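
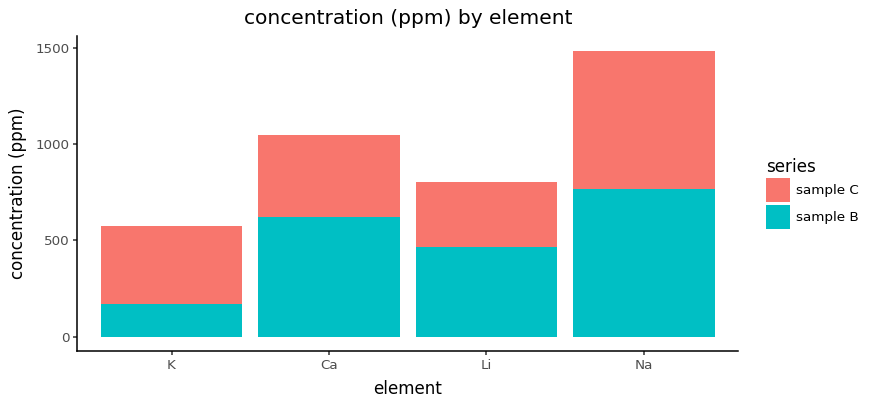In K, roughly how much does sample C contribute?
sample C top ≈ 600, bottom ≈ 200; segment ≈ 400.

≈ 400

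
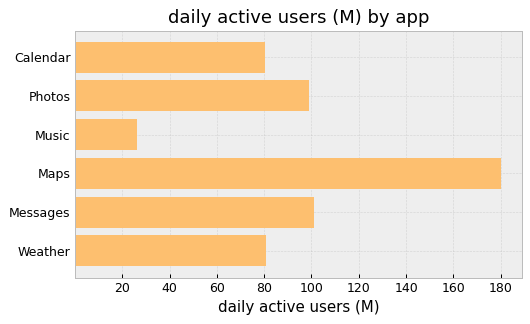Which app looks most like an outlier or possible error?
Maps ≈ 180; the rest sit between ≈ 20 and ≈ 100.

Maps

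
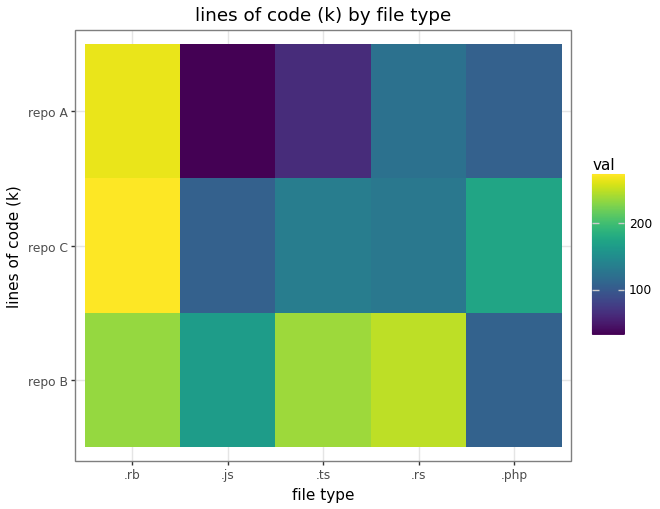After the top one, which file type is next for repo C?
.php

Top 3 for repo C: .rb ≈ 275, .php ≈ 175, .ts ≈ 125.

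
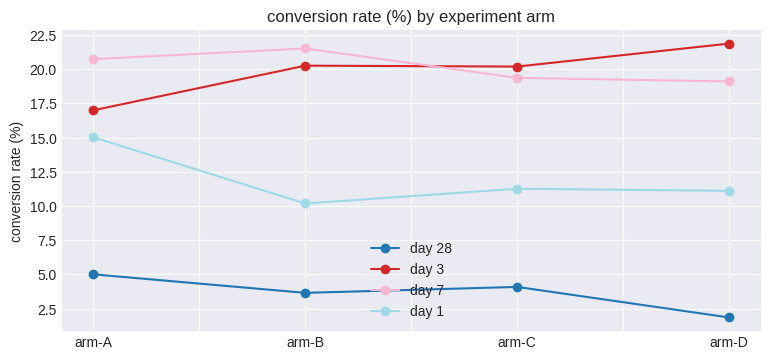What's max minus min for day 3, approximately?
Max arm-D ≈ 22, min arm-A ≈ 18; range ≈ 4.

≈ 4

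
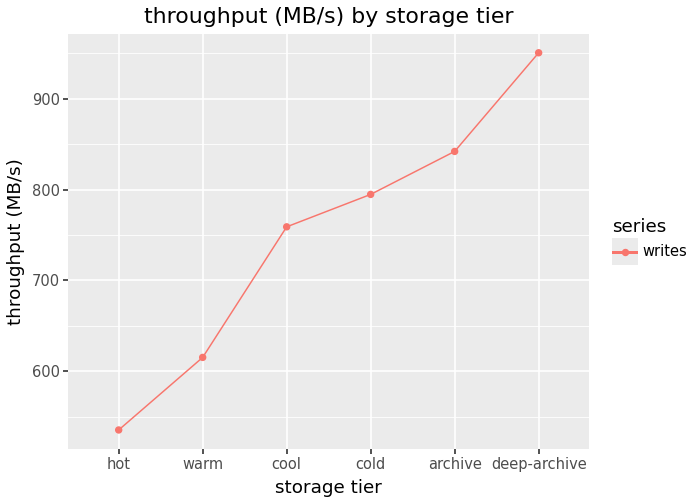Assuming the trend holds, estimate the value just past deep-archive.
Last three: 800, 850, 950 → slope ≈ 75/step → next ≈ 1025.

≈ 1025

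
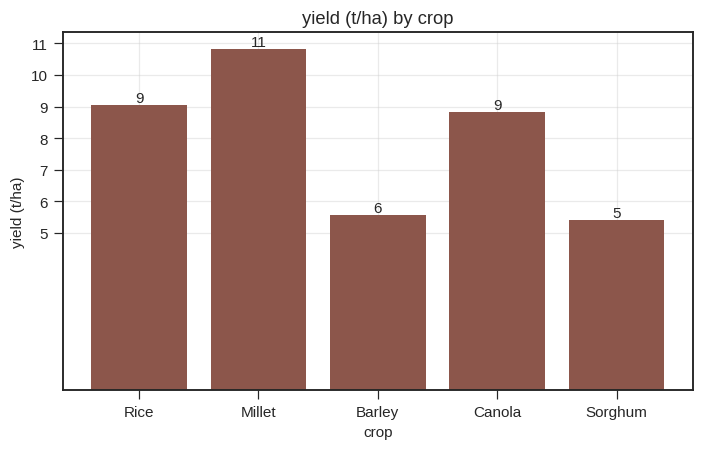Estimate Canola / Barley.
Canola ≈ 9, Barley ≈ 6; 9/6 ≈ 1.5.

≈ 1.5×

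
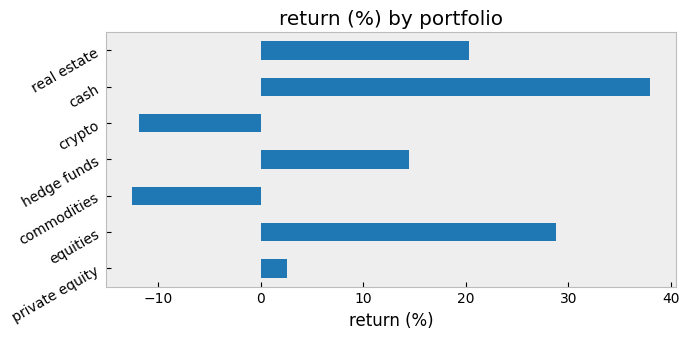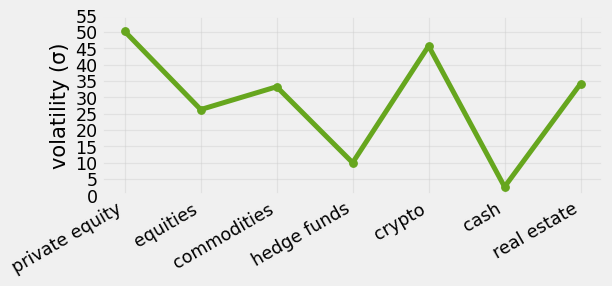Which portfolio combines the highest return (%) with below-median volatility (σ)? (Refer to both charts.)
cash

Chart 2 median volatility (σ) ≈ 35; below-median portfolios: equities, hedge funds, cash. Among those, cash has the highest return (%) (≈ 40).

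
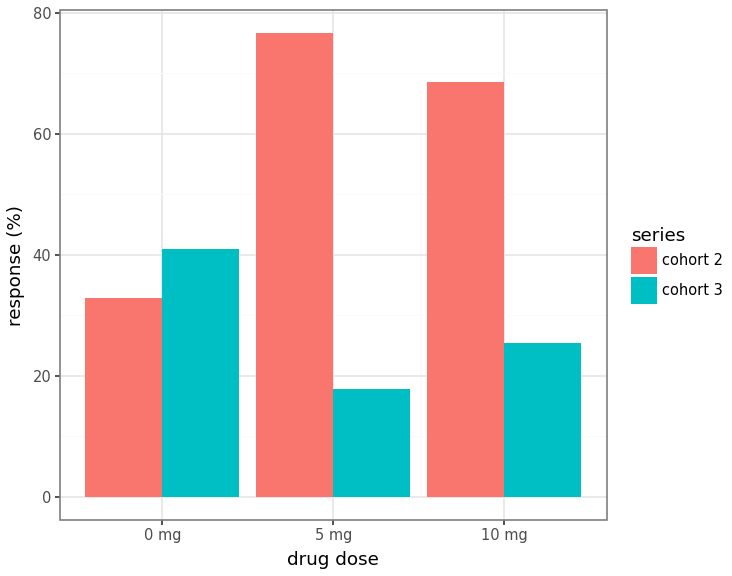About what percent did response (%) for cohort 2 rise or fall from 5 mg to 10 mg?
5 mg ≈ 80, 10 mg ≈ 70; (70 − 80) / 80 ≈ -12.5%.

≈ -12.5%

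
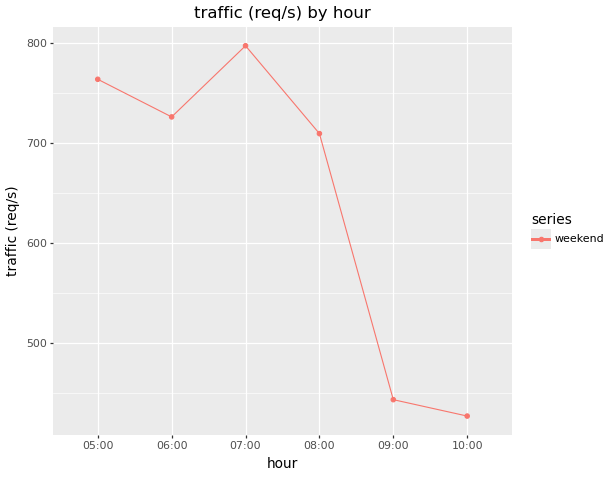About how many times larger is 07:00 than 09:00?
≈ 1.78×

07:00 ≈ 800, 09:00 ≈ 450; 800/450 ≈ 1.78.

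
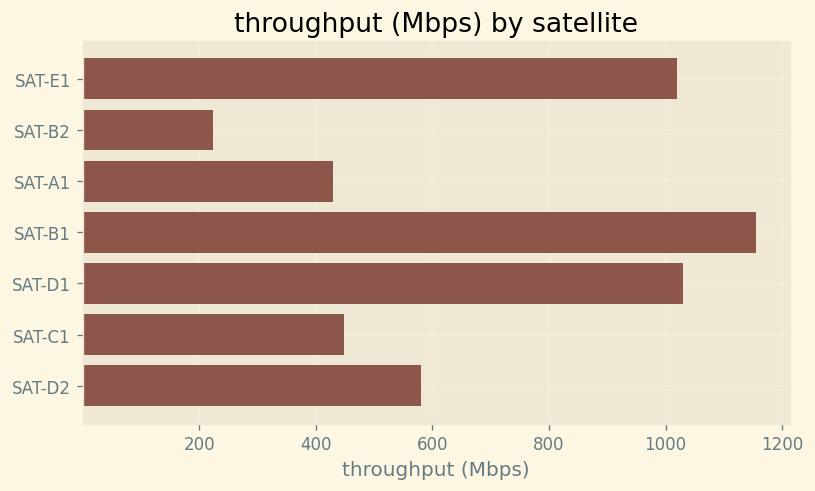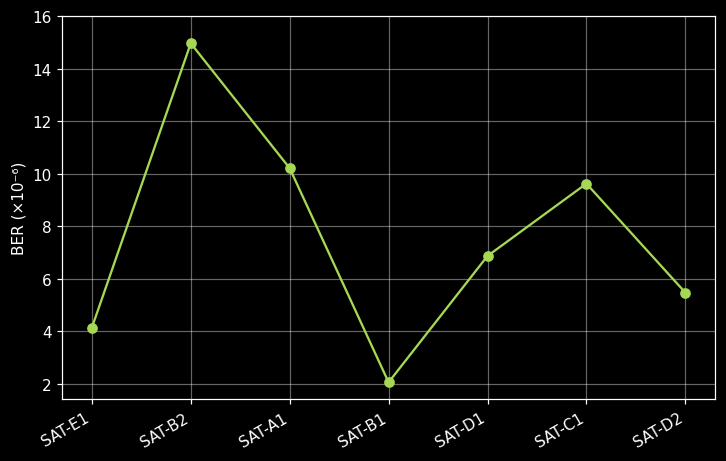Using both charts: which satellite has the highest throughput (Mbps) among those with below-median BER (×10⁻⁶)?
Chart 2 median BER (×10⁻⁶) ≈ 6; below-median satellites: SAT-E1, SAT-B1, SAT-D2. Among those, SAT-B1 has the highest throughput (Mbps) (≈ 1200).

SAT-B1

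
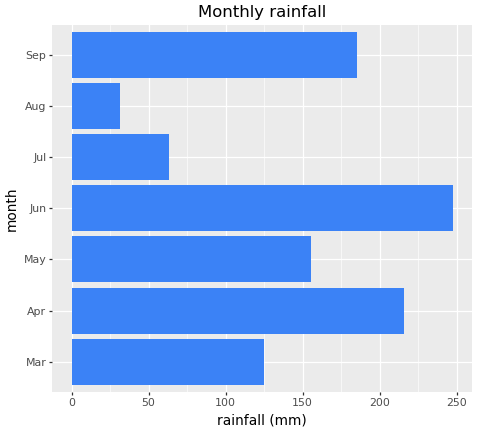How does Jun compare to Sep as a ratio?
Jun ≈ 250, Sep ≈ 175; 250/175 ≈ 1.43.

≈ 1.43×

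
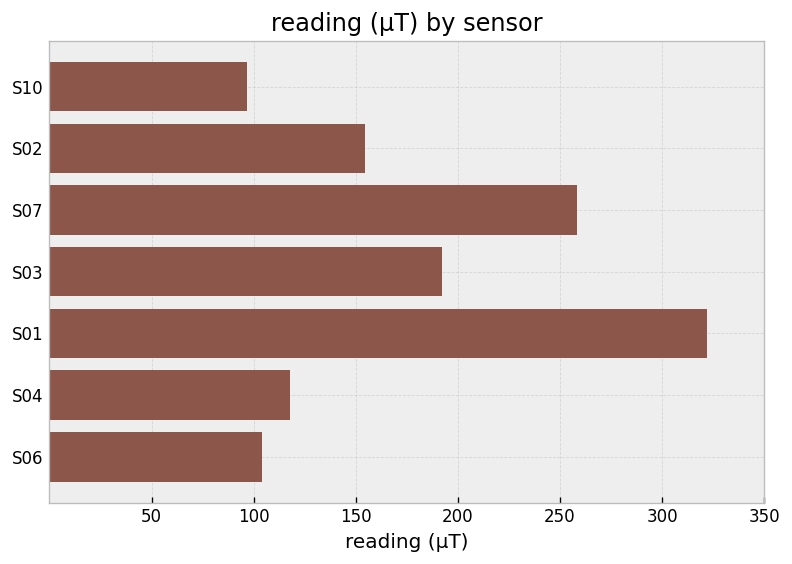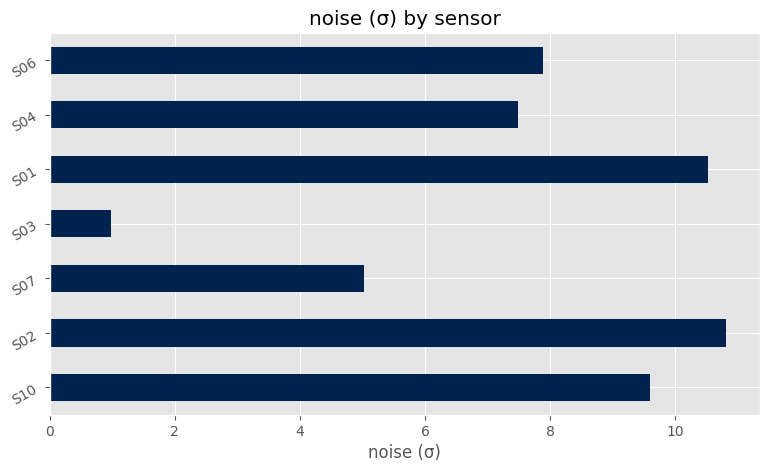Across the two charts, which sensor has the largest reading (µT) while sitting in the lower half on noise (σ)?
Chart 2 median noise (σ) ≈ 8; below-median sensors: S07, S03, S04. Among those, S07 has the highest reading (µT) (≈ 250).

S07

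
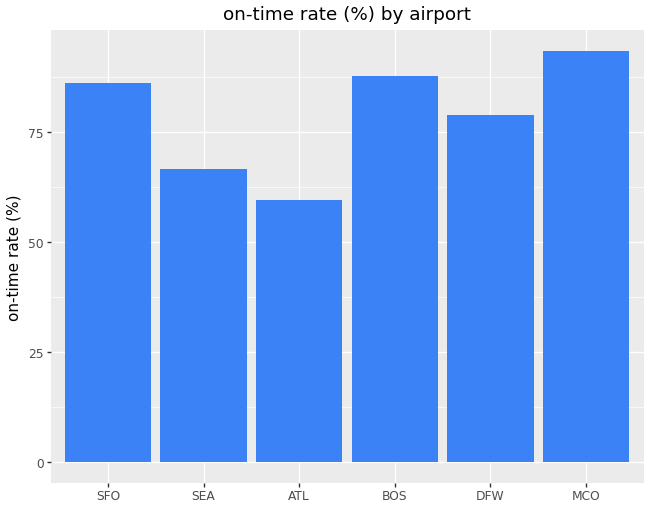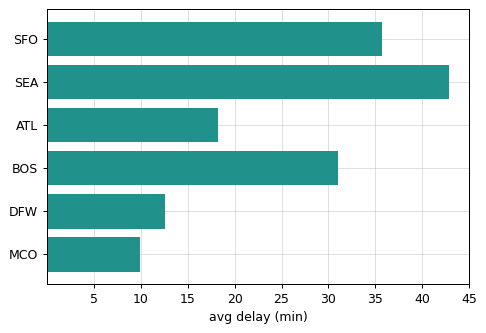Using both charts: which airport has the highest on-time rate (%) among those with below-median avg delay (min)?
Chart 2 median avg delay (min) ≈ 25; below-median airports: ATL, DFW, MCO. Among those, MCO has the highest on-time rate (%) (≈ 90).

MCO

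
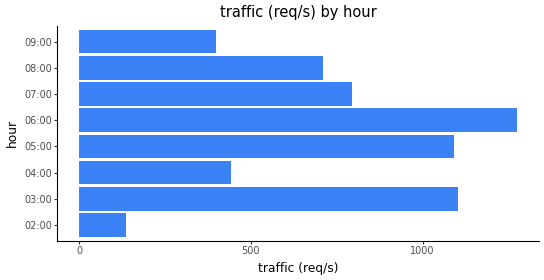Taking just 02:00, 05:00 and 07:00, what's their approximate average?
(200 + 1000 + 800) / 3 ≈ 667.

≈ 667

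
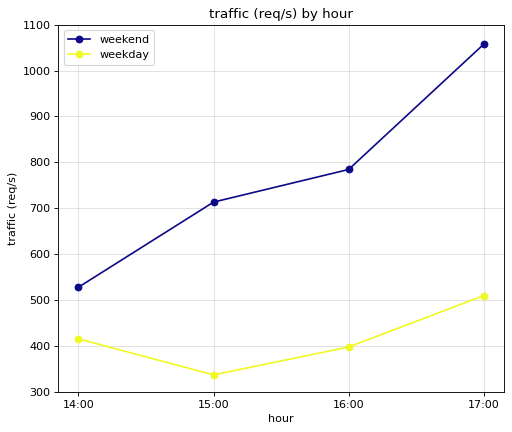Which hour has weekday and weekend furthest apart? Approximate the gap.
17:00: weekday ≈ 500, weekend ≈ 1100 → gap ≈ 600. Next-largest (16:00) is only ≈ 400.

17:00, ≈ 600 req/s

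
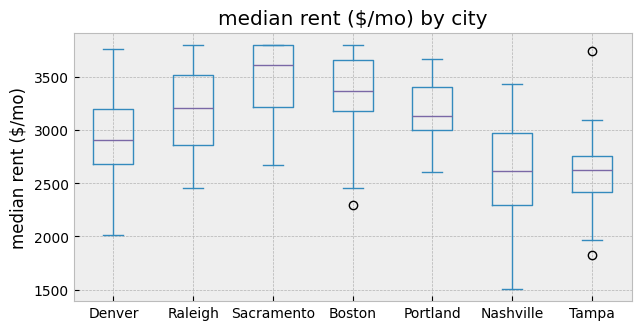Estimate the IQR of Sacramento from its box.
≈ 600

Q3 ≈ 3800, Q1 ≈ 3200; IQR ≈ 600.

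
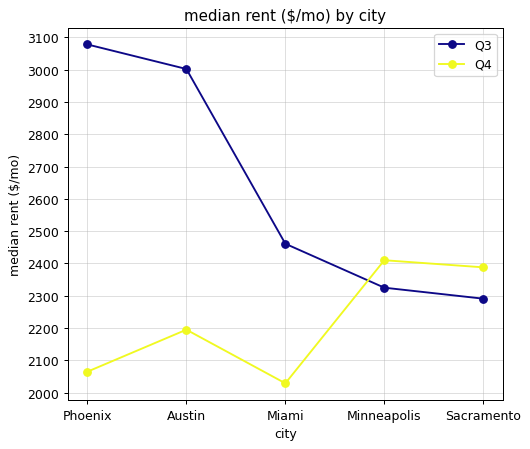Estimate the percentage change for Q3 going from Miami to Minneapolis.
≈ -8%

Miami ≈ 2500, Minneapolis ≈ 2300; (2300 − 2500) / 2500 ≈ -8%.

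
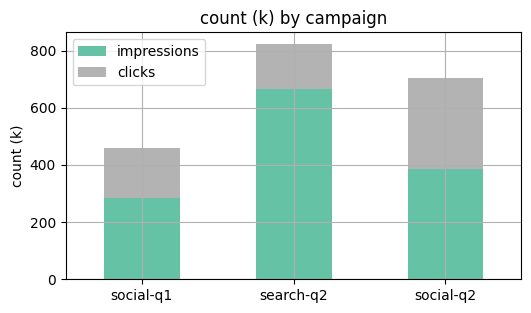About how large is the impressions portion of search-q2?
impressions top ≈ 700, bottom ≈ 0; segment ≈ 700.

≈ 700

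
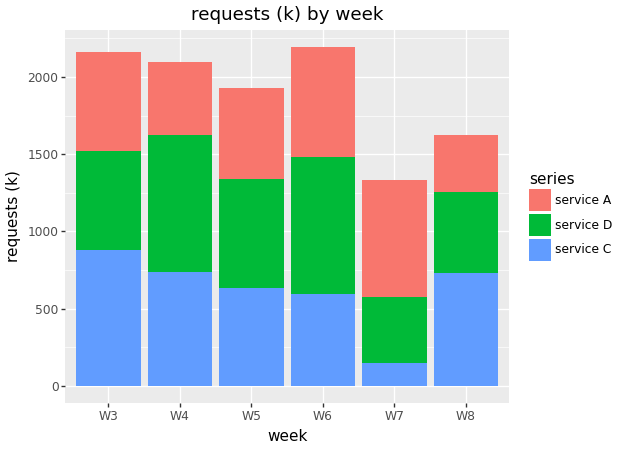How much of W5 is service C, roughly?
≈ 600

service C top ≈ 600, bottom ≈ 0; segment ≈ 600.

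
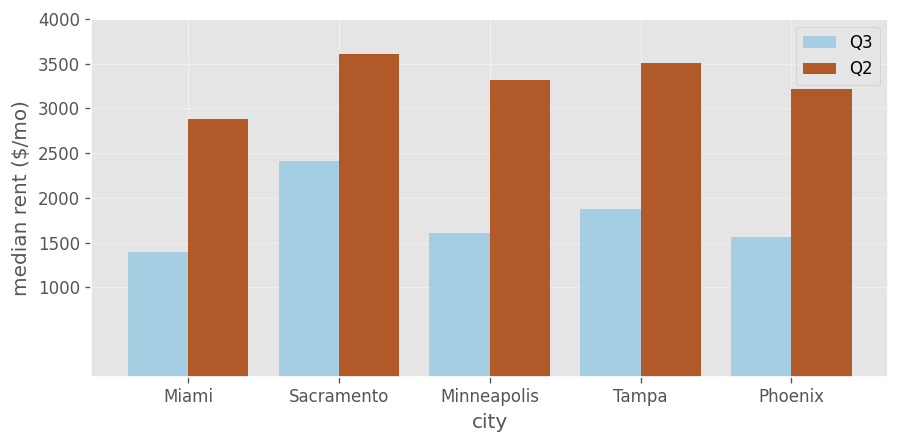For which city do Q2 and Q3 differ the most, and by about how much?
Minneapolis, ≈ 2000 $/mo

Minneapolis: Q2 ≈ 3500, Q3 ≈ 1500 → gap ≈ 2000. Next-largest (Phoenix) is only ≈ 1500.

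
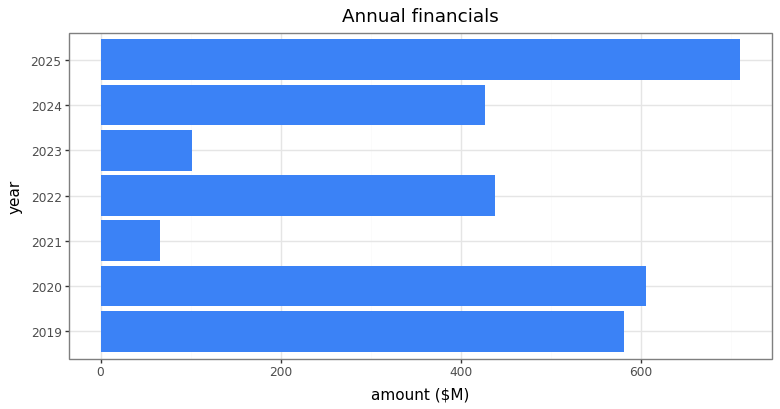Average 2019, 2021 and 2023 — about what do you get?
≈ 267

(600 + 100 + 100) / 3 ≈ 267.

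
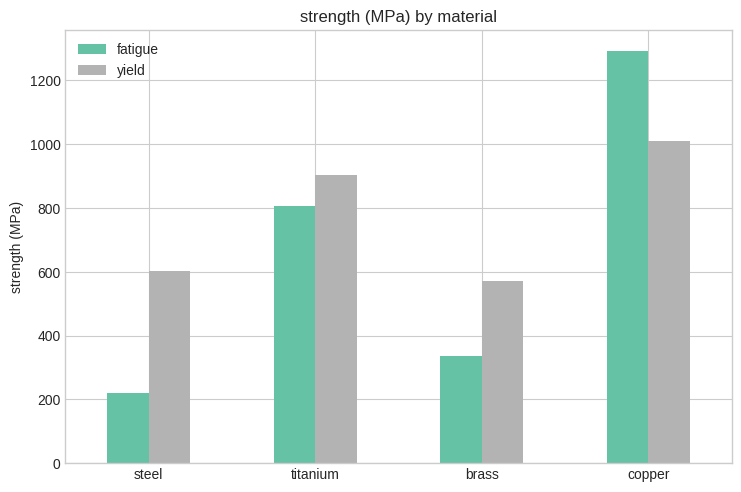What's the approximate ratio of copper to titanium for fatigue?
≈ 1.5×

copper ≈ 1200, titanium ≈ 800; 1200/800 ≈ 1.5.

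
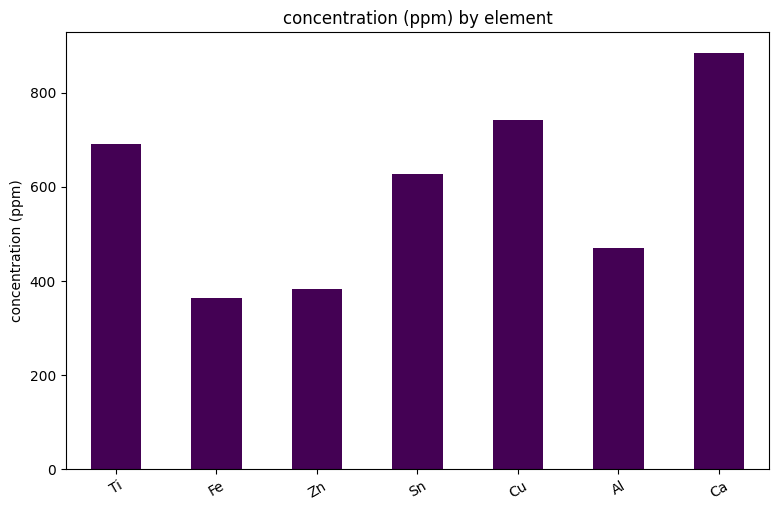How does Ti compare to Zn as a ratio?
≈ 1.75×

Ti ≈ 700, Zn ≈ 400; 700/400 ≈ 1.75.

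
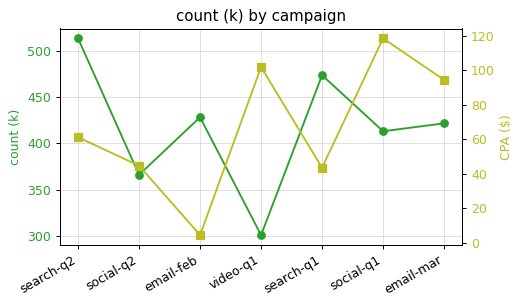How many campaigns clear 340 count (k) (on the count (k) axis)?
6

Above 340: search-q2, social-q2, email-feb, search-q1, social-q1, email-mar.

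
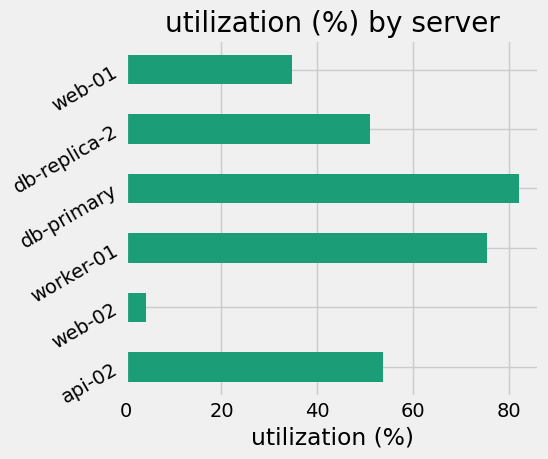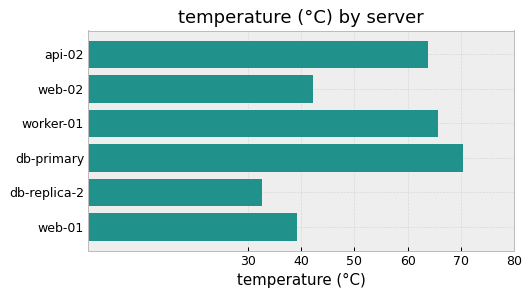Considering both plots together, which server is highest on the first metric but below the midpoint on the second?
db-replica-2

Chart 2 median temperature (°C) ≈ 50; below-median servers: web-02, db-replica-2, web-01. Among those, db-replica-2 has the highest utilization (%) (≈ 50).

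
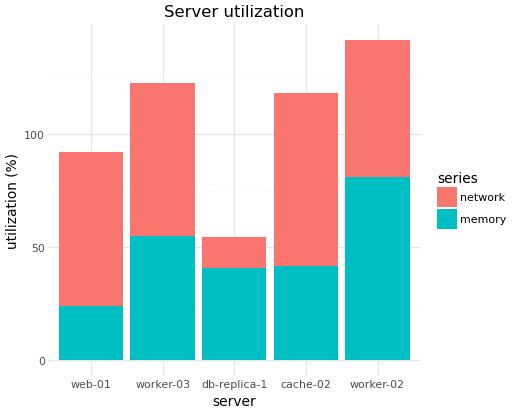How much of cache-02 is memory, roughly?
≈ 40

memory top ≈ 40, bottom ≈ 0; segment ≈ 40.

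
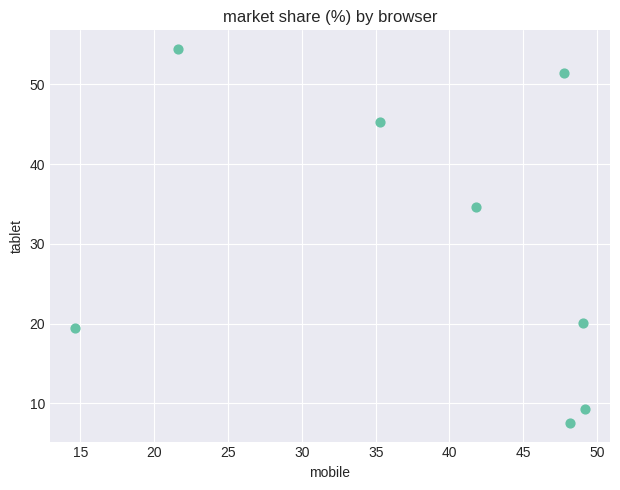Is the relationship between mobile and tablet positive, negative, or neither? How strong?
Points are negatively correlated; weak (|r| ≈ 0.3).

negative, weak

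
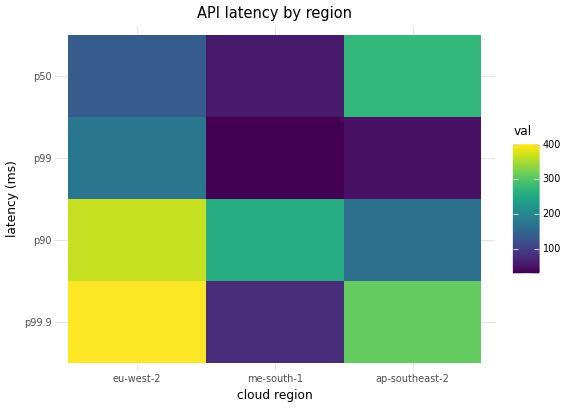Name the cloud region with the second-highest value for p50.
eu-west-2

Top 3 for p50: ap-southeast-2 ≈ 250, eu-west-2 ≈ 150, me-south-1 ≈ 50.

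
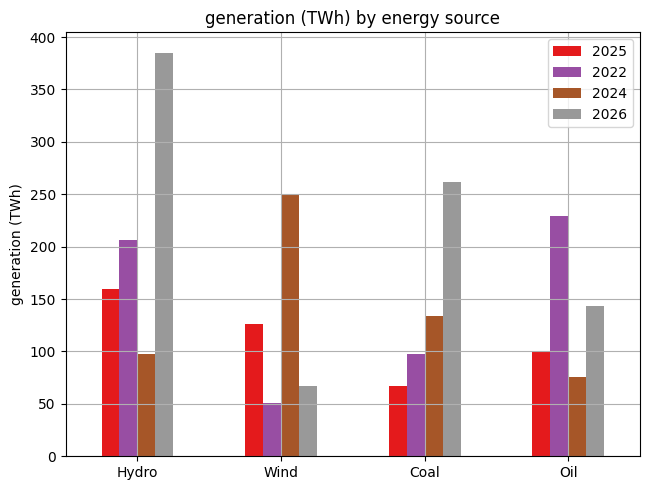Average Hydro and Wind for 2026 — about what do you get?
(400 + 50) / 2 ≈ 225.

≈ 225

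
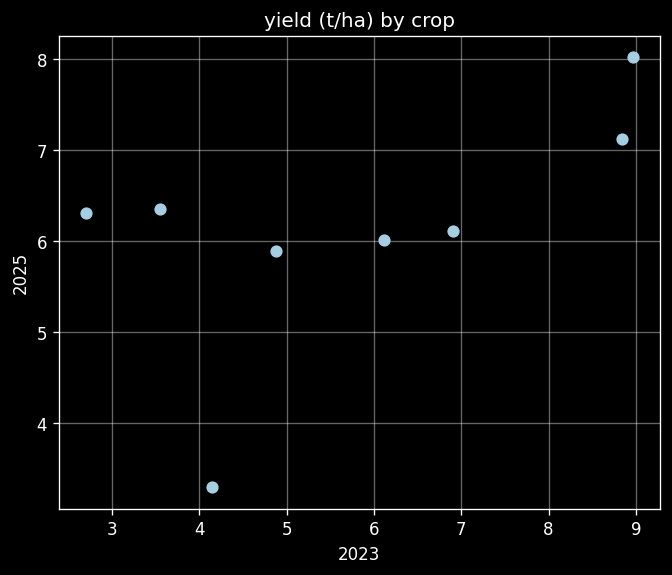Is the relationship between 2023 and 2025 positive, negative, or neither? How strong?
Points are positively correlated; moderate (|r| ≈ 0.6).

positive, moderate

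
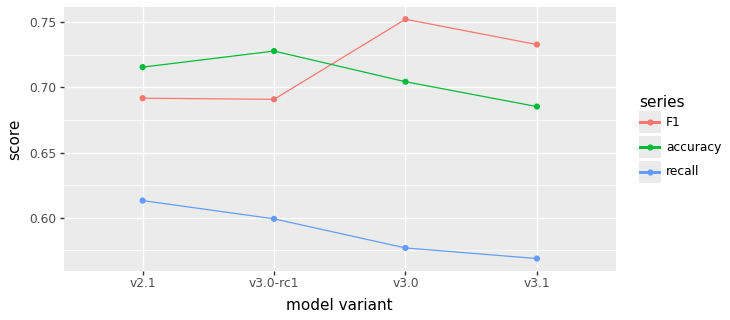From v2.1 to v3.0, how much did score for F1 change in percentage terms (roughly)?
v2.1 ≈ 0.70, v3.0 ≈ 0.76; (0.76 − 0.70) / 0.70 ≈ +8.6%.

≈ +8.6%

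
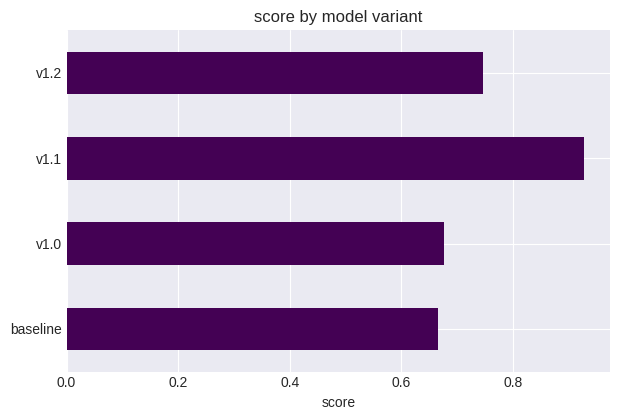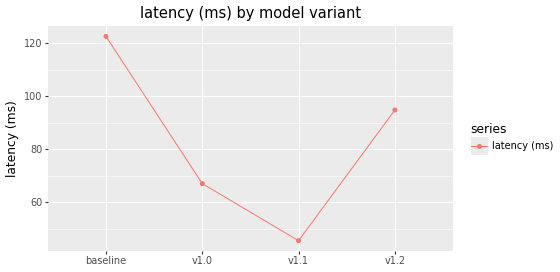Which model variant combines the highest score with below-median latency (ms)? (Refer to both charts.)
Chart 2 median latency (ms) ≈ 80; below-median model variants: v1.0, v1.1. Among those, v1.1 has the highest score (≈ 0.9).

v1.1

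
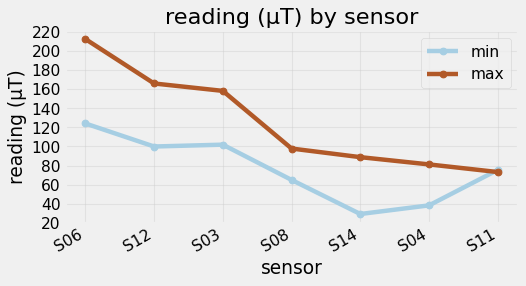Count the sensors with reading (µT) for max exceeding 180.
Above 180: S06.

1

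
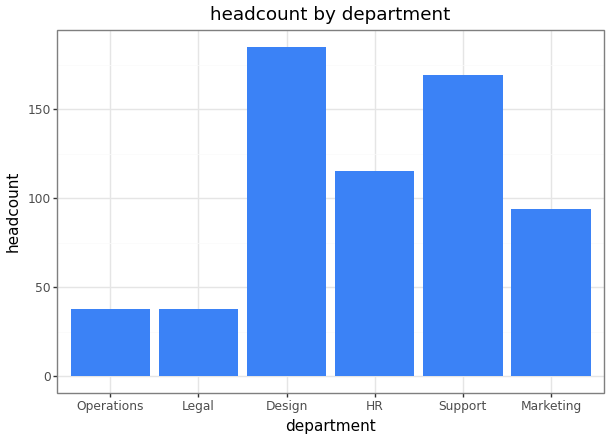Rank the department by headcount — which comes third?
Top 4: Design ≈ 180, Support ≈ 160, HR ≈ 120, Marketing ≈ 100.

HR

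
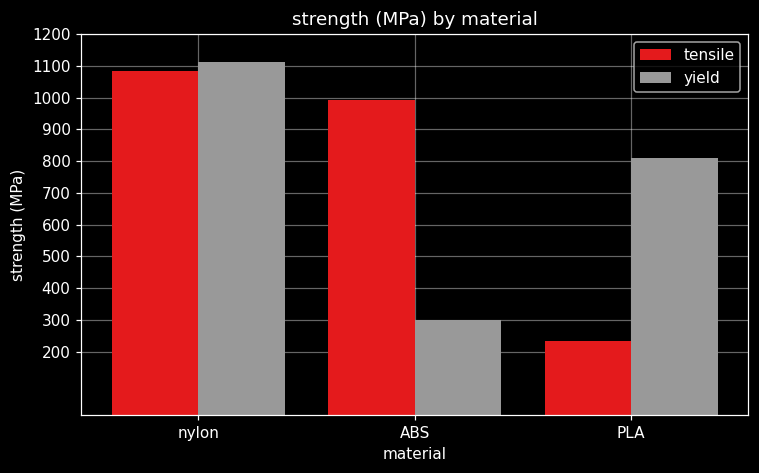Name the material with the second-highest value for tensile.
ABS

Top 3 for tensile: nylon ≈ 1100, ABS ≈ 1000, PLA ≈ 200.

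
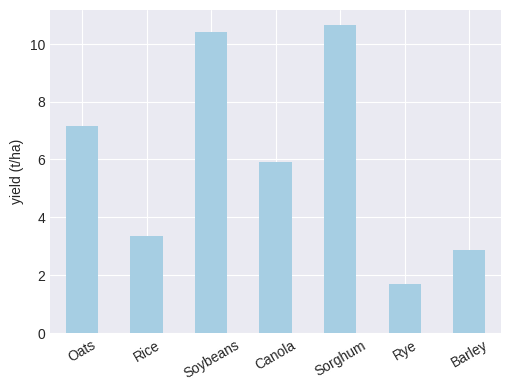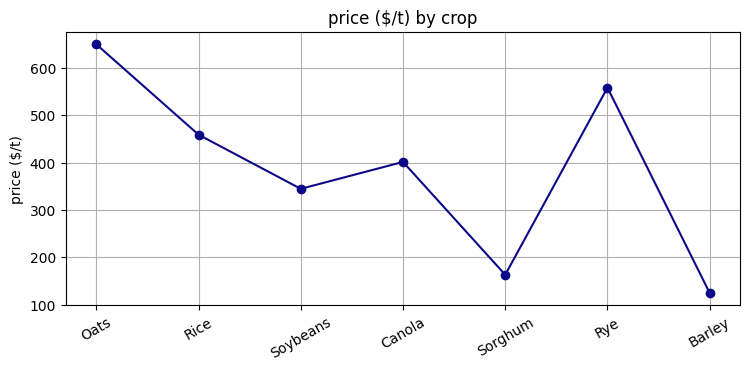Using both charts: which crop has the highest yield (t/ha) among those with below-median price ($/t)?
Chart 2 median price ($/t) ≈ 400; below-median crops: Soybeans, Sorghum, Barley. Among those, Sorghum has the highest yield (t/ha) (≈ 11).

Sorghum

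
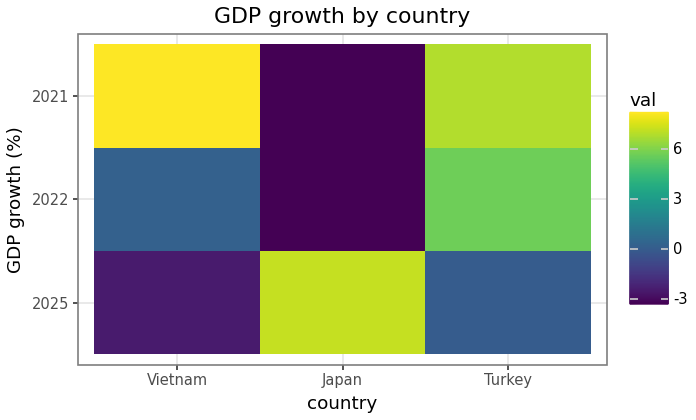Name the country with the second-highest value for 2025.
Turkey

Top 3 for 2025: Japan ≈ 7, Turkey ≈ 0, Vietnam ≈ -2.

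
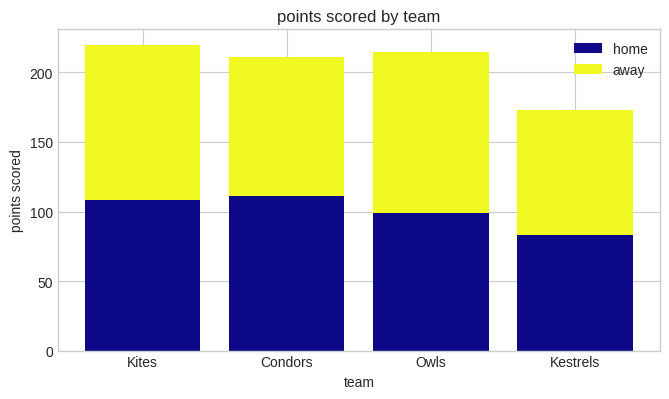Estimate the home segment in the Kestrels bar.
home top ≈ 80, bottom ≈ 0; segment ≈ 80.

≈ 80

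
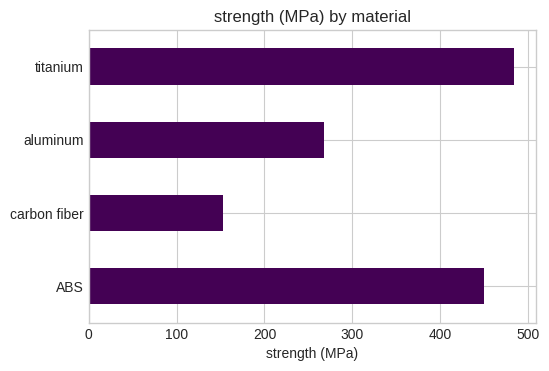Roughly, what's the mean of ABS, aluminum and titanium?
(450 + 250 + 500) / 3 ≈ 400.

≈ 400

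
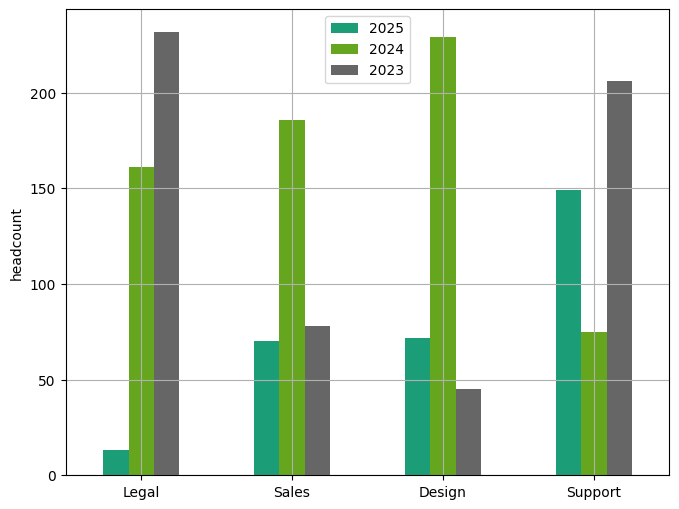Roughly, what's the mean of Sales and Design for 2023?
≈ 60

(80 + 40) / 2 ≈ 60.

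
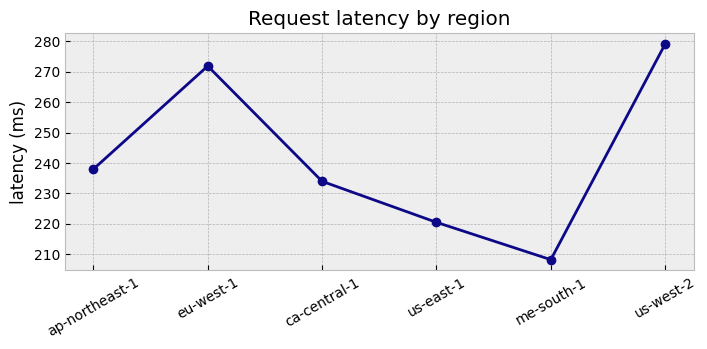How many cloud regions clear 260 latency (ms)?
2

Above 260: eu-west-1, us-west-2.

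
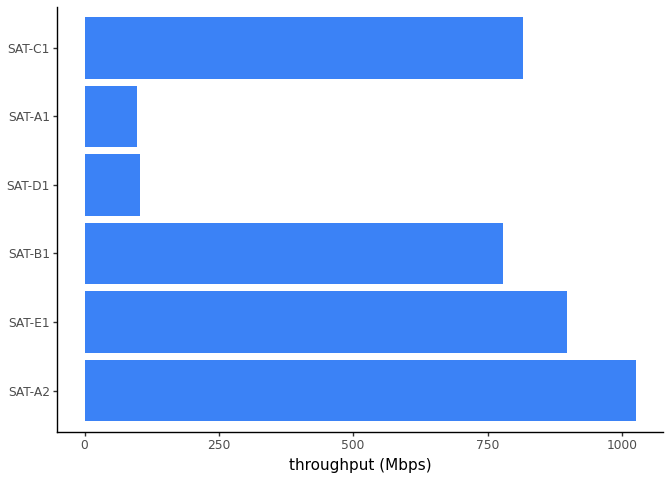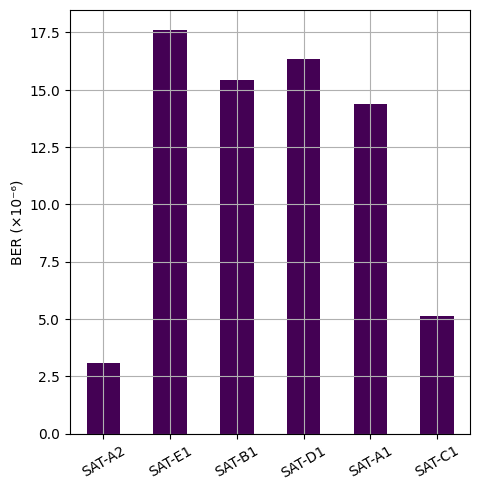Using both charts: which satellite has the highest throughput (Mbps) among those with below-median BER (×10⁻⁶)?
Chart 2 median BER (×10⁻⁶) ≈ 14; below-median satellites: SAT-A2, SAT-A1, SAT-C1. Among those, SAT-A2 has the highest throughput (Mbps) (≈ 1000).

SAT-A2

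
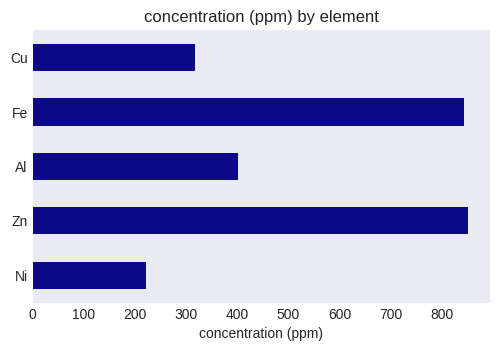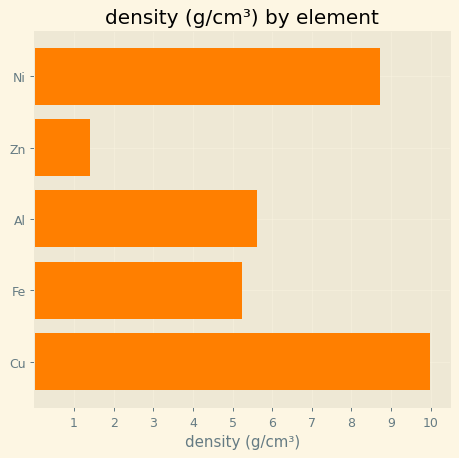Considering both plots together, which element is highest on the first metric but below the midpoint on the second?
Zn

Chart 2 median density (g/cm³) ≈ 6; below-median elements: Zn, Fe. Among those, Zn has the highest concentration (ppm) (≈ 900).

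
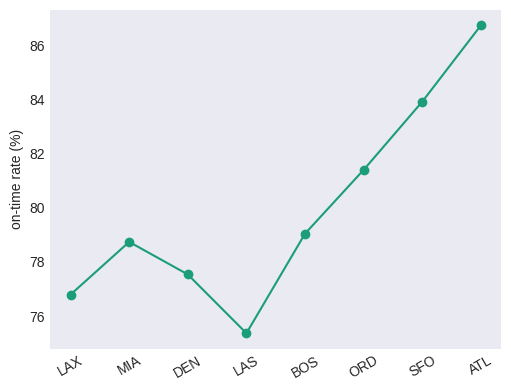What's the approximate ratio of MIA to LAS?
MIA ≈ 79, LAS ≈ 75; 79/75 ≈ 1.05.

≈ 1.05×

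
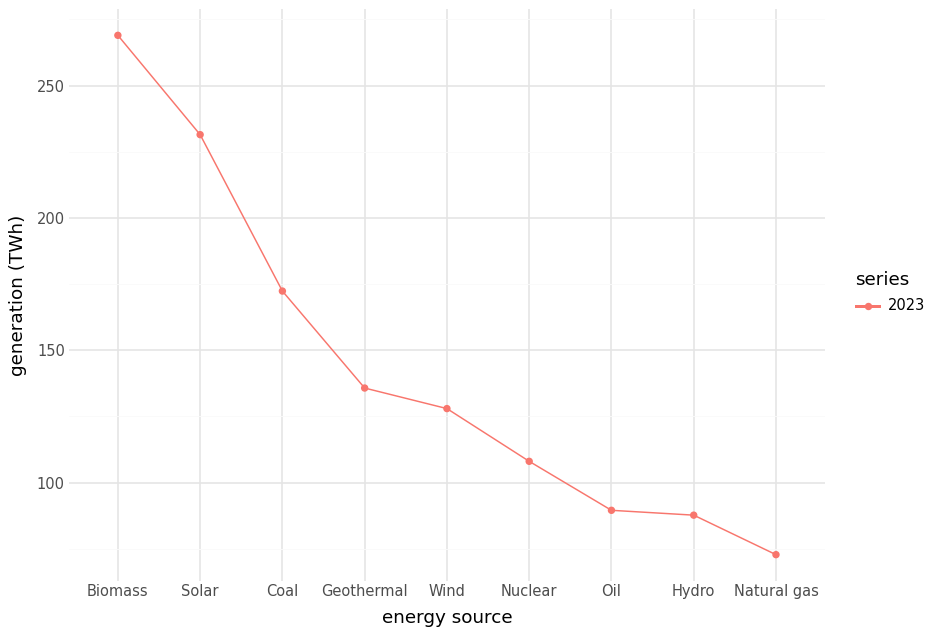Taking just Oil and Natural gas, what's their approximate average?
(80 + 80) / 2 ≈ 80.

≈ 80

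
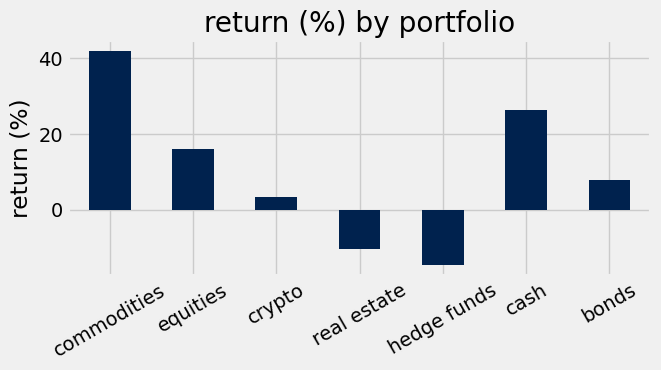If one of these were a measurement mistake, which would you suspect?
commodities

commodities ≈ 40; the rest sit between ≈ -15 and ≈ 25.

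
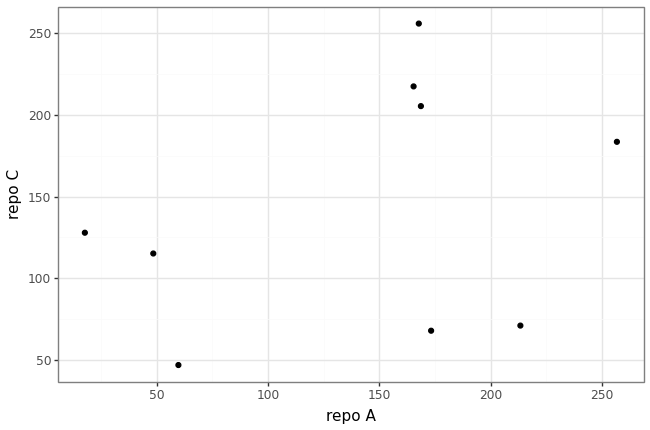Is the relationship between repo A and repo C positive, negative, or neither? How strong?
Points are positively correlated; weak (|r| ≈ 0.3).

positive, weak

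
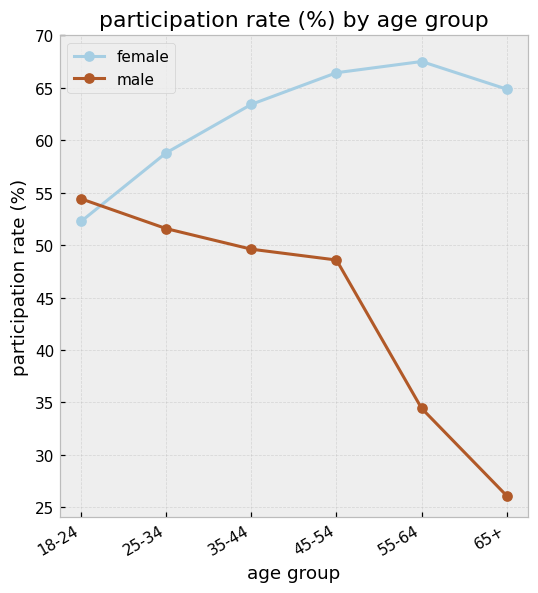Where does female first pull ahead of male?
18-24: female ≈ 50 vs male ≈ 55 (not yet); 25-34: female ≈ 60 vs male ≈ 50 (first crossover).

25-34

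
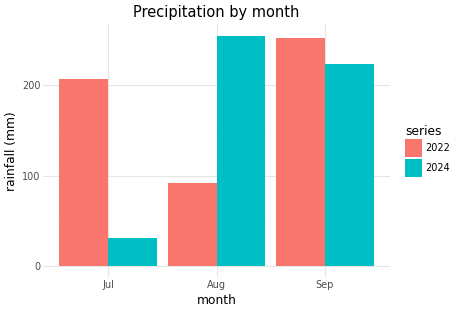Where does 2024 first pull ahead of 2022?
Aug

Jul: 2024 ≈ 25 vs 2022 ≈ 200 (not yet); Aug: 2024 ≈ 250 vs 2022 ≈ 100 (first crossover).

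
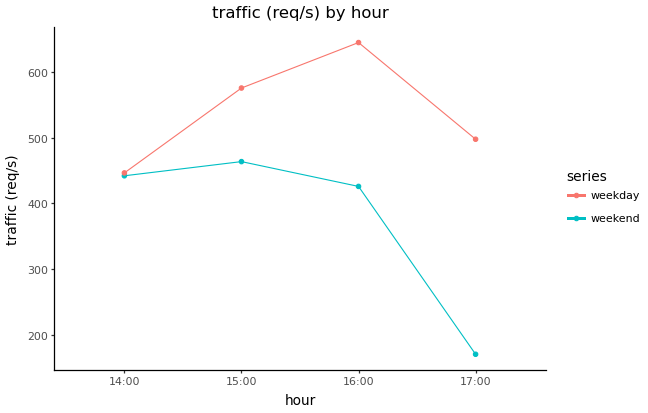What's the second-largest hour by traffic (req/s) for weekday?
15:00

Top 3 for weekday: 16:00 ≈ 650, 15:00 ≈ 600, 17:00 ≈ 500.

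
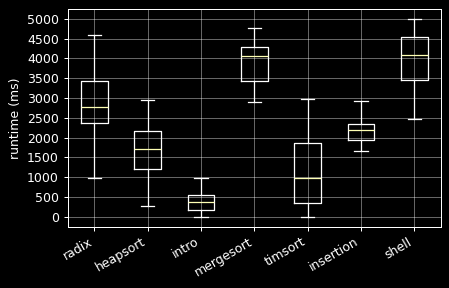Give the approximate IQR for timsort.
Q3 ≈ 2000, Q1 ≈ 500; IQR ≈ 1500.

≈ 1500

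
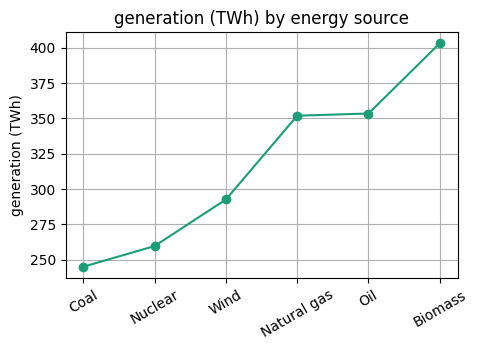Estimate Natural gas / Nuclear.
≈ 1.38×

Natural gas ≈ 360, Nuclear ≈ 260; 360/260 ≈ 1.38.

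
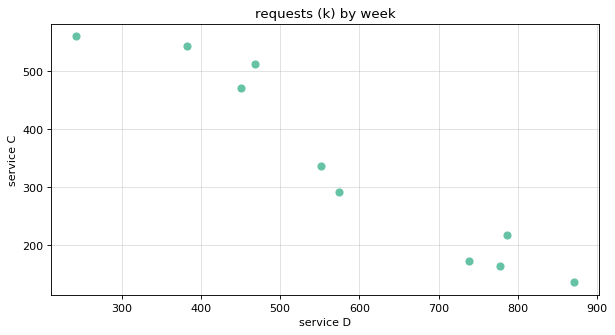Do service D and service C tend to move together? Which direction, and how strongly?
Points are negatively correlated; strong (|r| ≈ 1.0).

negative, strong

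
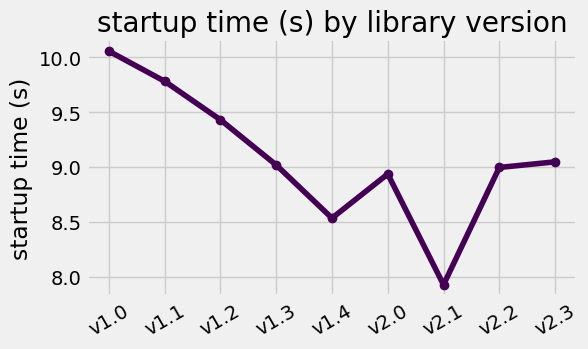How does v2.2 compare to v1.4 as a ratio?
v2.2 ≈ 9.0, v1.4 ≈ 8.6; 9.0/8.6 ≈ 1.05.

≈ 1.05×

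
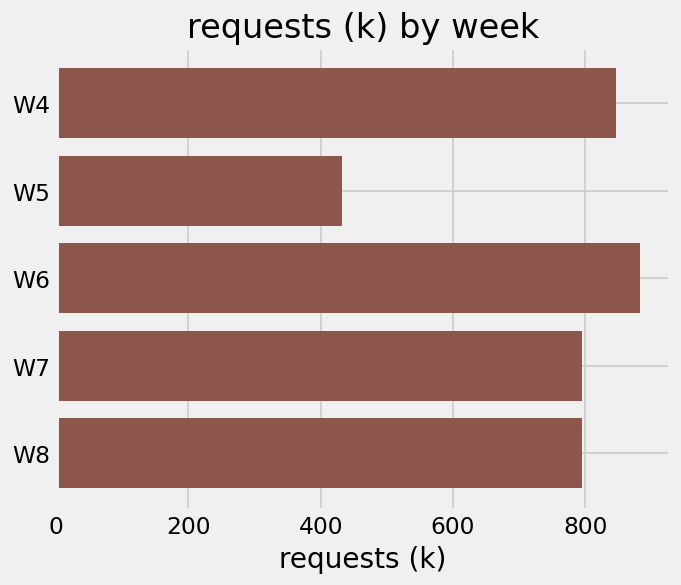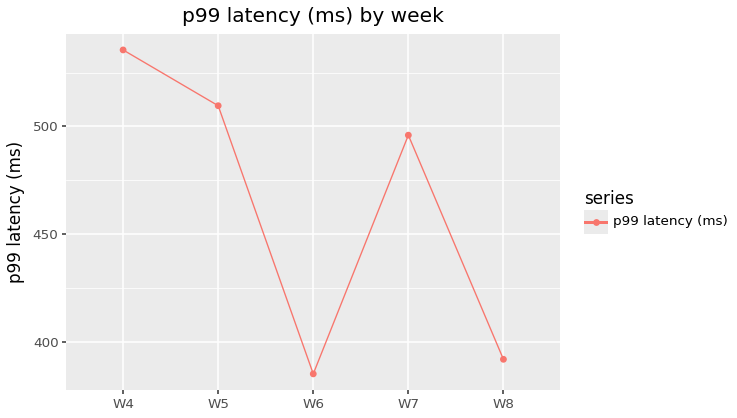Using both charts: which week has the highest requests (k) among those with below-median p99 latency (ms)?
W6

Chart 2 median p99 latency (ms) ≈ 500; below-median weeks: W6, W8. Among those, W6 has the highest requests (k) (≈ 900).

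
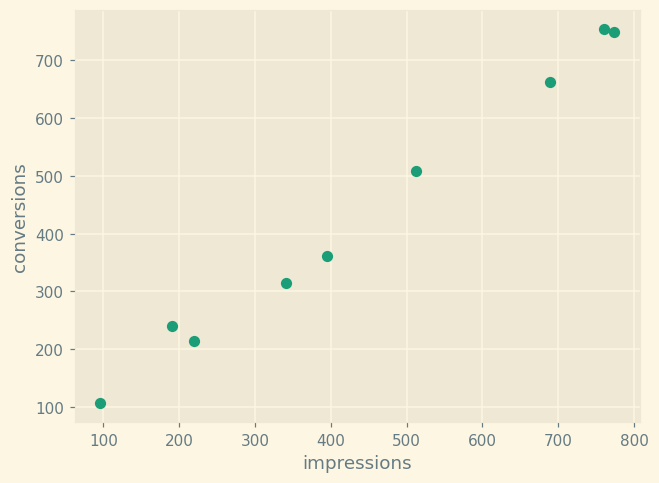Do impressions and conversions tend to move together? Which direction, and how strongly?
positive, strong

Points are positively correlated; strong (|r| ≈ 1.0).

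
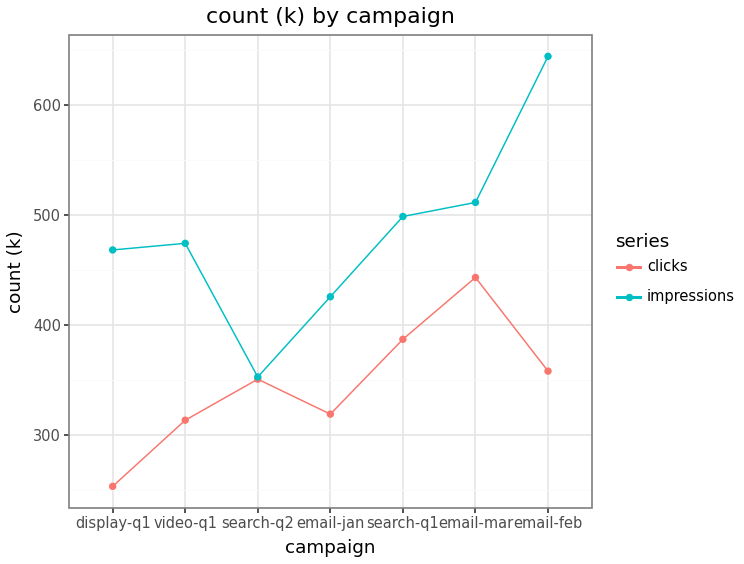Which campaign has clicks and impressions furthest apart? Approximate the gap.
email-feb: clicks ≈ 350, impressions ≈ 650 → gap ≈ 300. Next-largest (display-q1) is only ≈ 200.

email-feb, ≈ 300 k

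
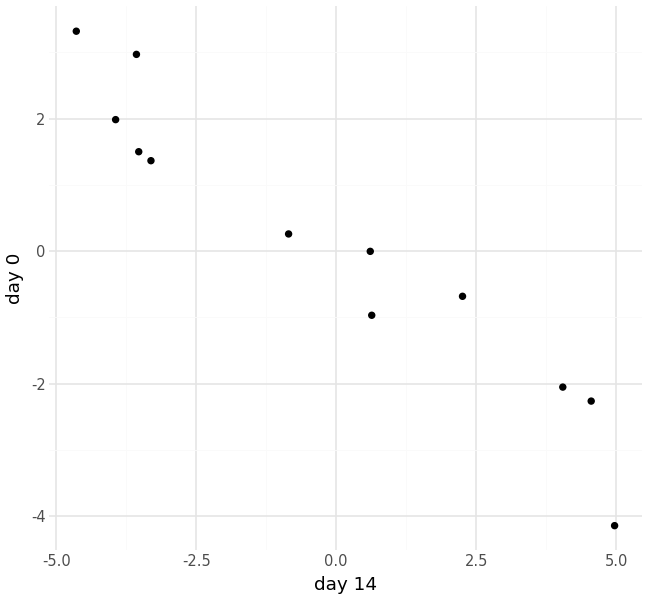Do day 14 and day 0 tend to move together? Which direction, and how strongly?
Points are negatively correlated; strong (|r| ≈ 1.0).

negative, strong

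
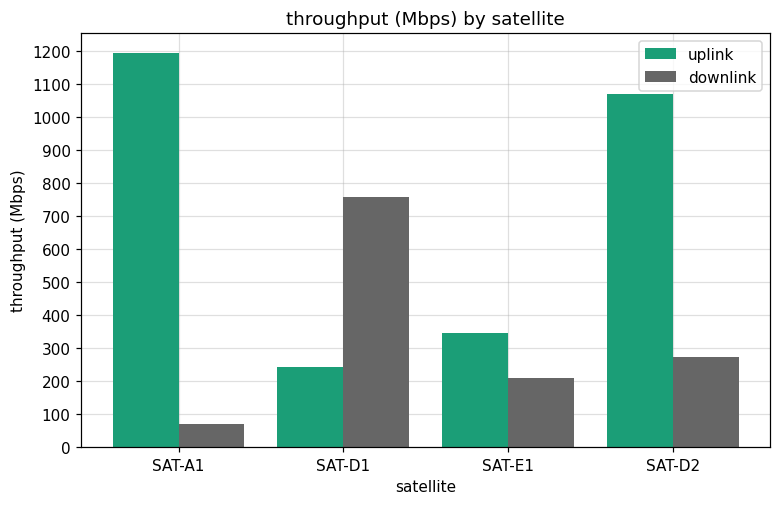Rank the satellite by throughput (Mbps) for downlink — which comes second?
Top 3 for downlink: SAT-D1 ≈ 800, SAT-D2 ≈ 300, SAT-E1 ≈ 200.

SAT-D2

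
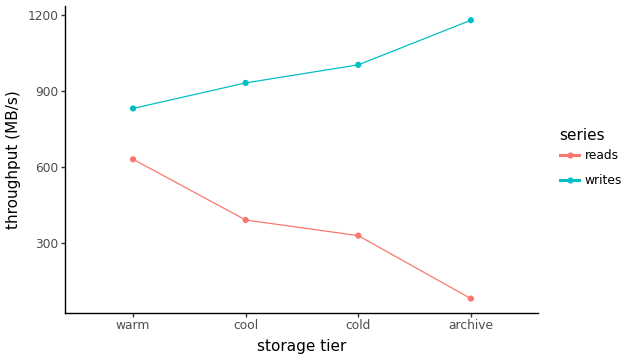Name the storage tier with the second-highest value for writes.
cold

Top 3 for writes: archive ≈ 1200, cold ≈ 1000, cool ≈ 900.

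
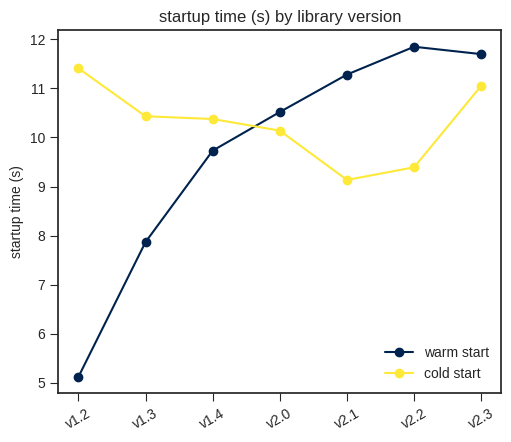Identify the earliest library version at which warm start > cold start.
v2.0

v1.4: warm start ≈ 10 vs cold start ≈ 10 (not yet); v2.0: warm start ≈ 11 vs cold start ≈ 10 (first crossover).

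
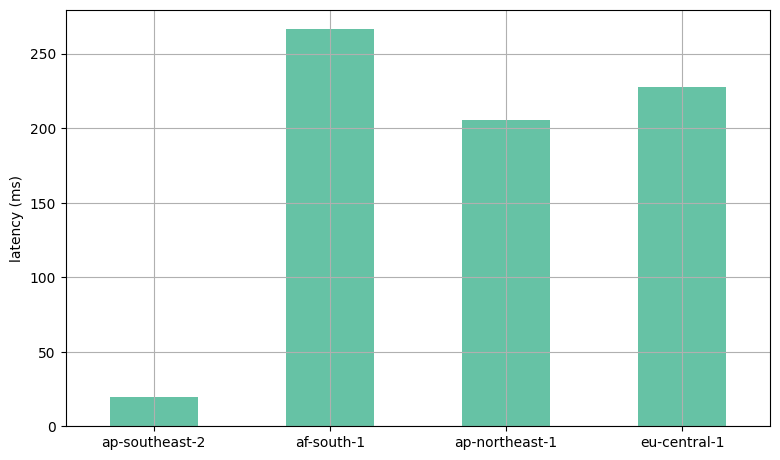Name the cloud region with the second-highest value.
eu-central-1

Top 3: af-south-1 ≈ 275, eu-central-1 ≈ 225, ap-northeast-1 ≈ 200.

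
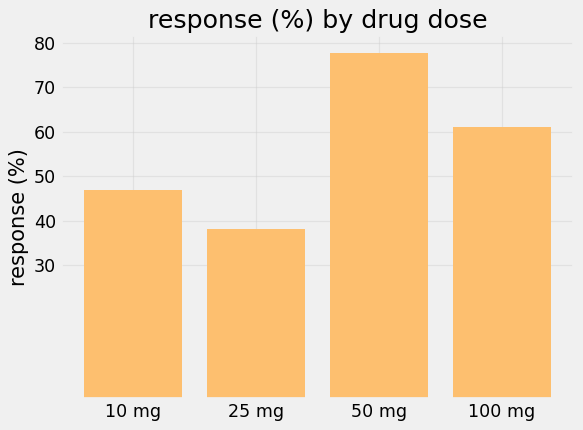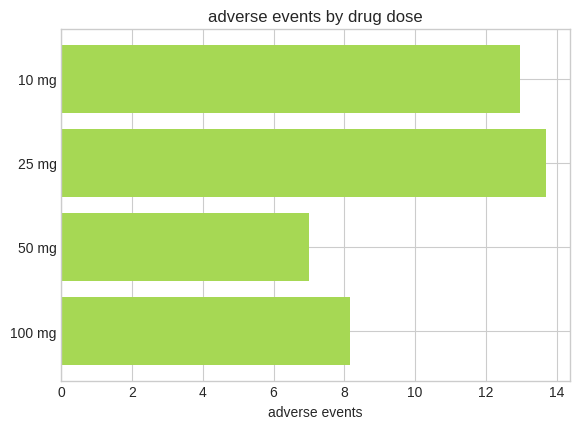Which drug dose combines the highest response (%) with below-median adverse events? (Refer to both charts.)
50 mg

Chart 2 median adverse events ≈ 10; below-median drug doses: 50 mg, 100 mg. Among those, 50 mg has the highest response (%) (≈ 80).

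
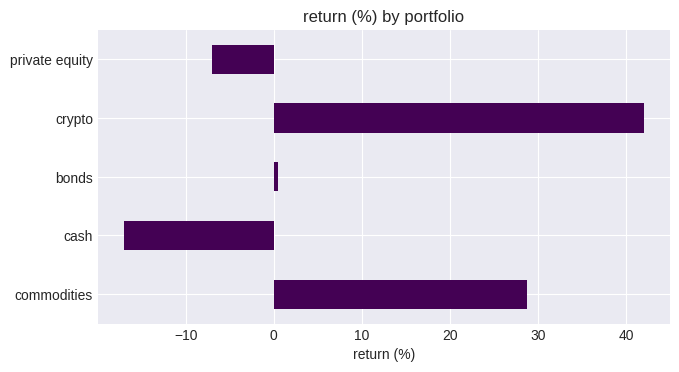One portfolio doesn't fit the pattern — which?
crypto ≈ 40; the rest sit between ≈ -15 and ≈ 30.

crypto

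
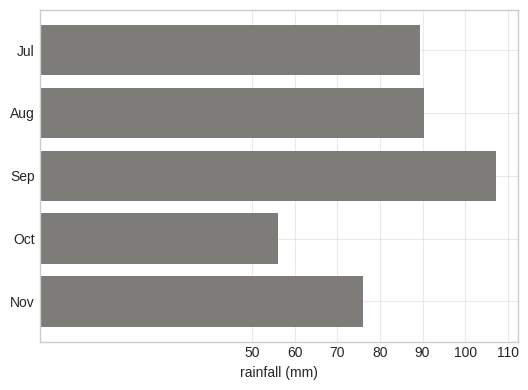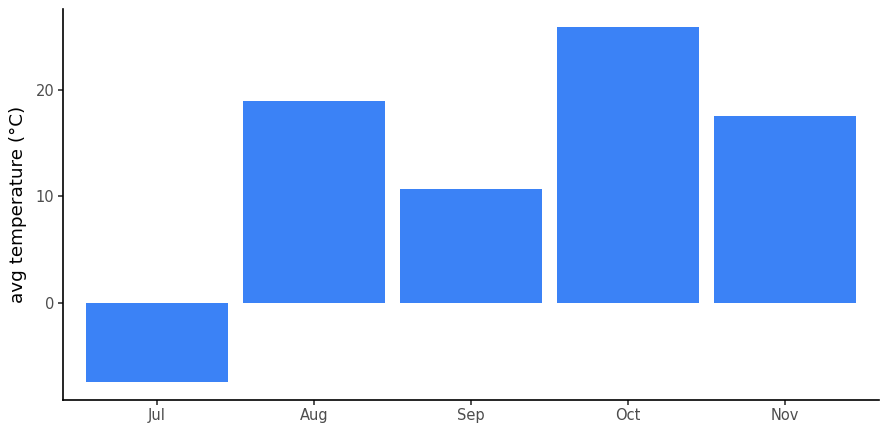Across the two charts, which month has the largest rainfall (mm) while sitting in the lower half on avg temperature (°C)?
Sep

Chart 2 median avg temperature (°C) ≈ 20; below-median months: Jul, Sep. Among those, Sep has the highest rainfall (mm) (≈ 110).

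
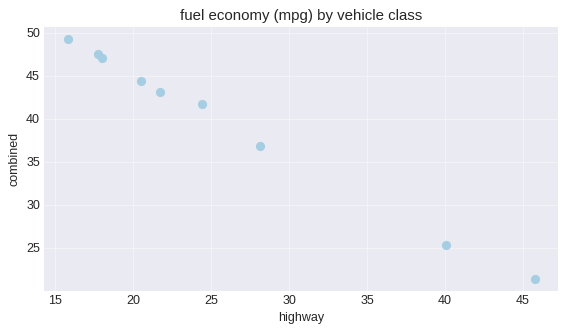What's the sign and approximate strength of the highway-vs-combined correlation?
Points are negatively correlated; strong (|r| ≈ 1.0).

negative, strong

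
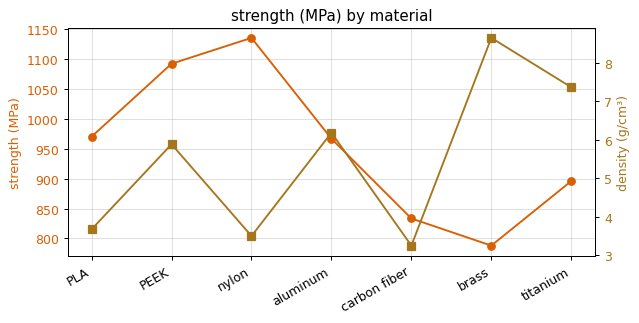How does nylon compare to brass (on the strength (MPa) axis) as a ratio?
≈ 1.44×

nylon ≈ 1150, brass ≈ 800; 1150/800 ≈ 1.44.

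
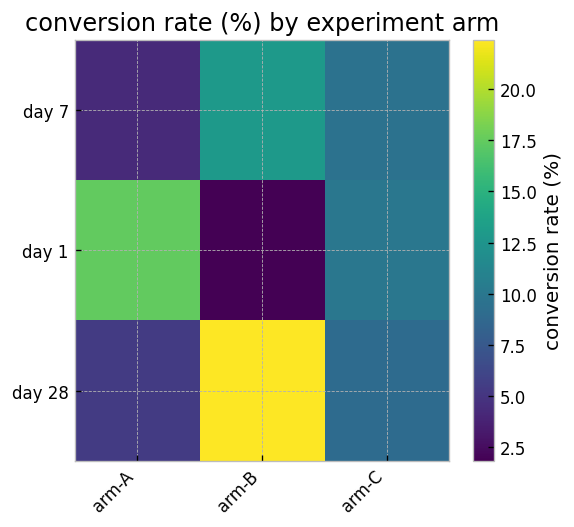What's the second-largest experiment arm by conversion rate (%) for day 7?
arm-C

Top 3 for day 7: arm-B ≈ 12, arm-C ≈ 10, arm-A ≈ 4.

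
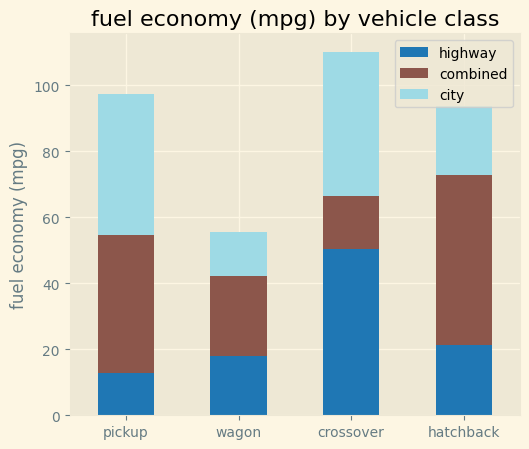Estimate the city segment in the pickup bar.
city top ≈ 100, bottom ≈ 50; segment ≈ 50.

≈ 50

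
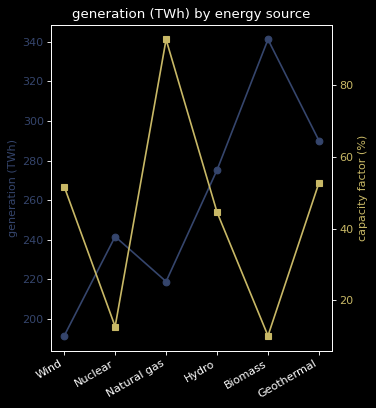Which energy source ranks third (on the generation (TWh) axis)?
Hydro

Top 4 (on the generation (TWh) axis): Biomass ≈ 340, Geothermal ≈ 300, Hydro ≈ 280, Nuclear ≈ 240.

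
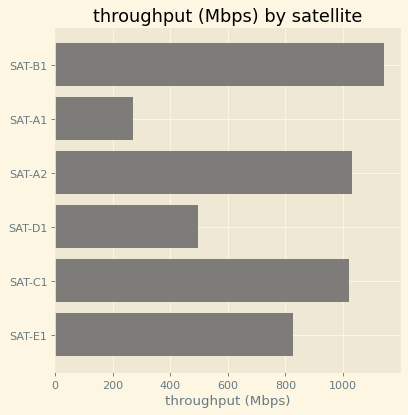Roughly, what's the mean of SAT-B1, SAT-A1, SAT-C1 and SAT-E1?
≈ 800

(1100 + 300 + 1000 + 800) / 4 ≈ 800.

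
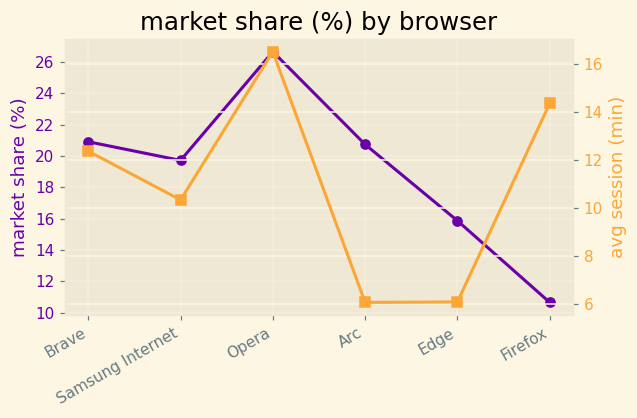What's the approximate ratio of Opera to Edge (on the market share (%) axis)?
≈ 1.62×

Opera ≈ 26, Edge ≈ 16; 26/16 ≈ 1.62.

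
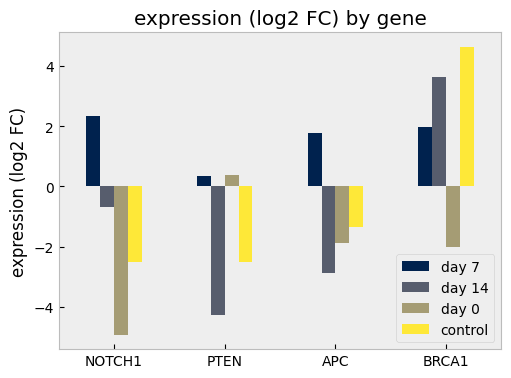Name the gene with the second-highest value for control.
APC

Top 3 for control: BRCA1 ≈ 5, APC ≈ -1, PTEN ≈ -2.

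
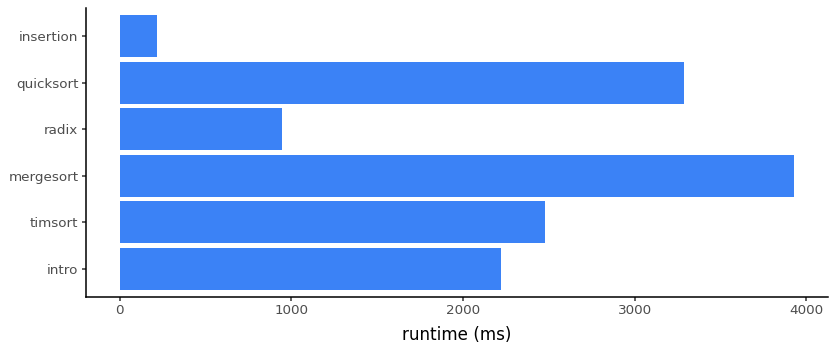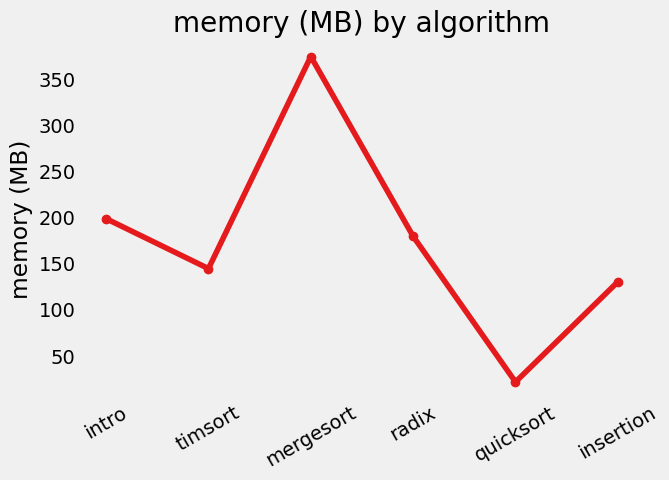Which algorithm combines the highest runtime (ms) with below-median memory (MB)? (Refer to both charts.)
quicksort

Chart 2 median memory (MB) ≈ 150; below-median algorithms: timsort, quicksort, insertion. Among those, quicksort has the highest runtime (ms) (≈ 3500).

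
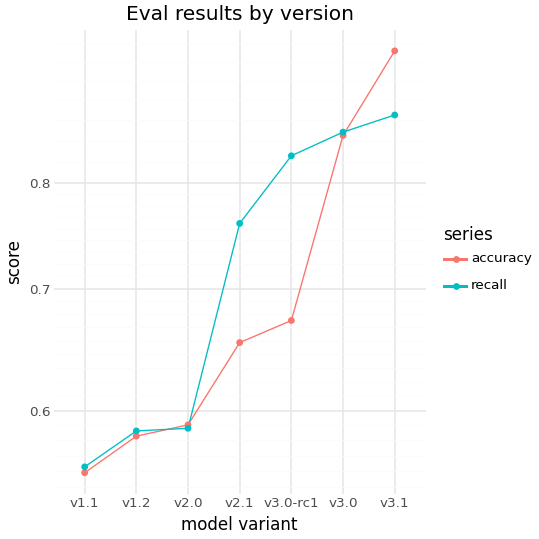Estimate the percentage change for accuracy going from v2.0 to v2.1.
≈ +8.3%

v2.0 ≈ 0.60, v2.1 ≈ 0.65; (0.65 − 0.60) / 0.60 ≈ +8.3%.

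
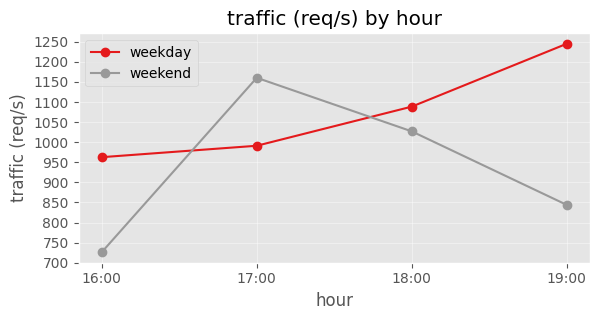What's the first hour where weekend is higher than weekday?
17:00

16:00: weekend ≈ 750 vs weekday ≈ 950 (not yet); 17:00: weekend ≈ 1150 vs weekday ≈ 1000 (first crossover).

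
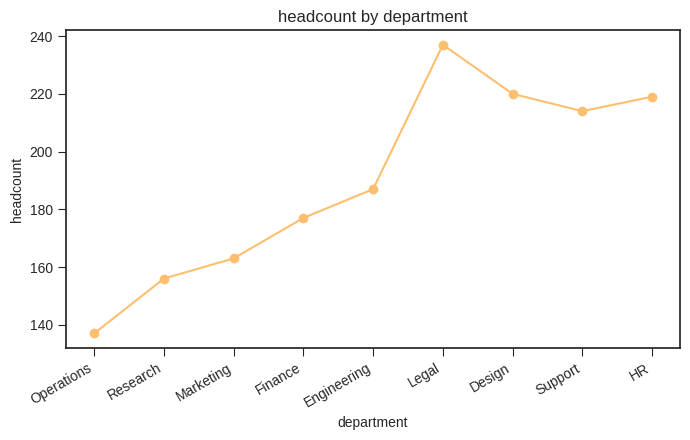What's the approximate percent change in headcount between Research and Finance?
Research ≈ 160, Finance ≈ 180; (180 − 160) / 160 ≈ +12.5%.

≈ +12.5%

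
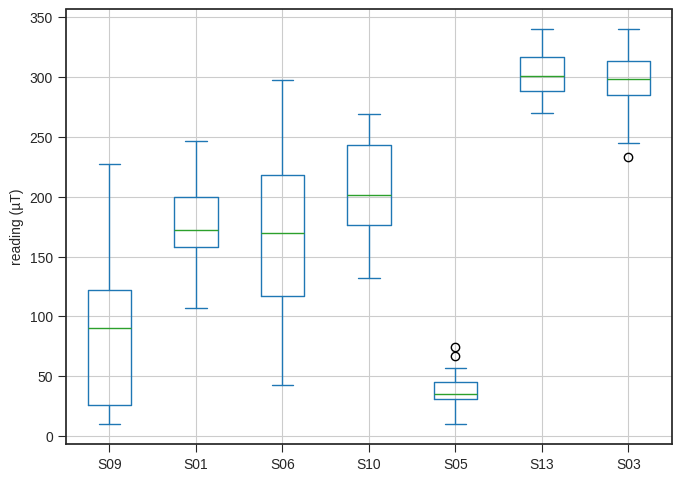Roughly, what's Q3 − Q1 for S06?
Q3 ≈ 225, Q1 ≈ 125; IQR ≈ 100.

≈ 100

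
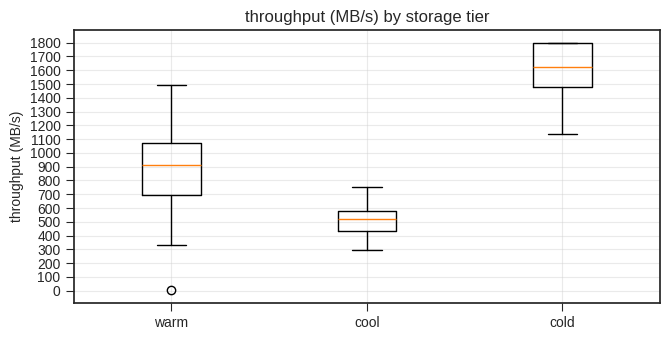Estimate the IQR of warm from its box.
Q3 ≈ 1100, Q1 ≈ 700; IQR ≈ 400.

≈ 400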